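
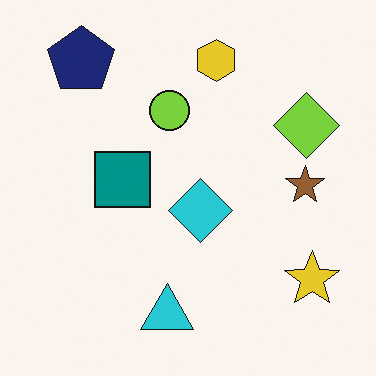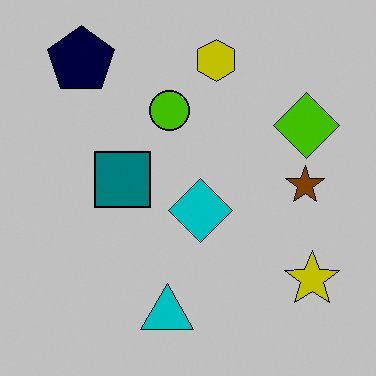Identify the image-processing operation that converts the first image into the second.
This is the original image heavily posterized to just a handful of flat colors.

Each flat color has snapped to a coarser quantized level — most visibly, the near-white background has dropped to a flat grey.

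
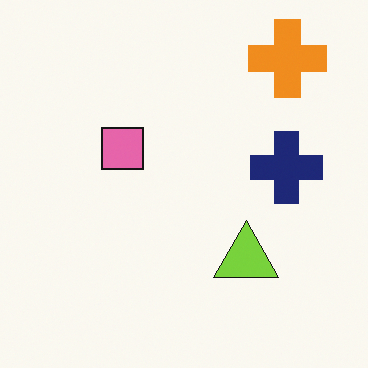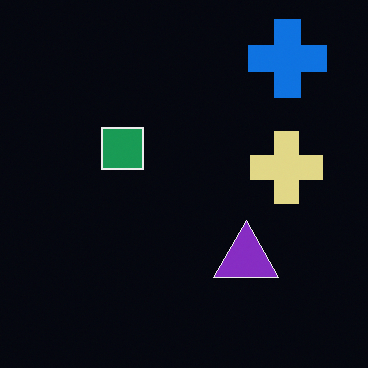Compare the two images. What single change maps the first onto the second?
Color-inverted (negative).

The light background has become dark and every shape's color is its complement — a photographic negative.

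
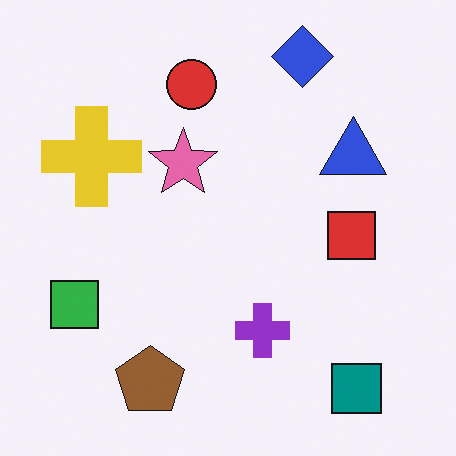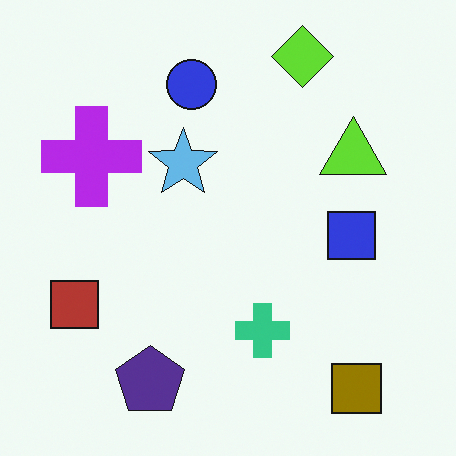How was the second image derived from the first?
The image was hue-shifted through roughly half the color wheel.

Every shape's color has rotated by the same amount around the hue wheel — a uniform hue shift.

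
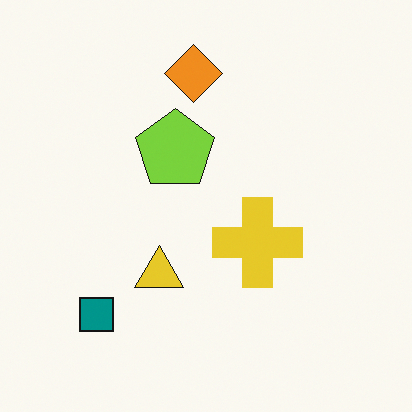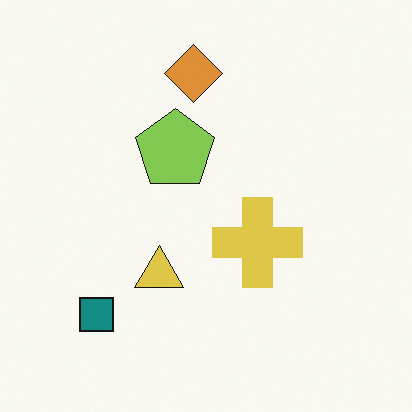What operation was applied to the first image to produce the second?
The second image is the first slightly desaturated.

All colors are more muted and greyish — a global saturation change.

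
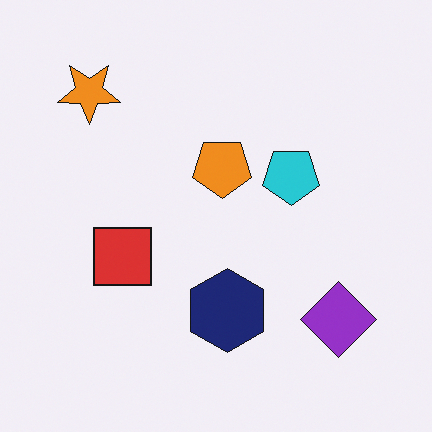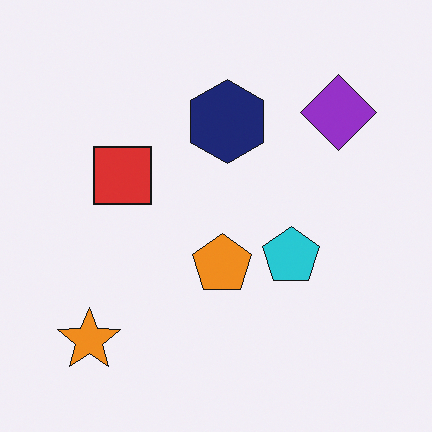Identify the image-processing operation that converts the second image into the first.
The image was flipped vertically (top ↔ bottom).

The orange star is in the bottom-left of the second image and the top-left of the first — shapes on opposite sides of the horizontal midline have swapped in a mirror flip.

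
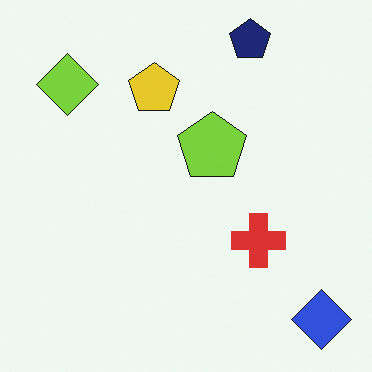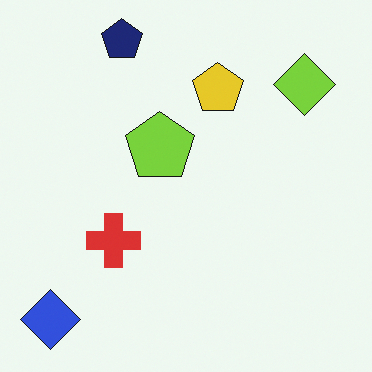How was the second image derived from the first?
The image was flipped horizontally (left ↔ right).

The blue diamond is in the bottom-right of the first image and the bottom-left of the second — shapes on opposite sides of the vertical midline have swapped in a mirror flip.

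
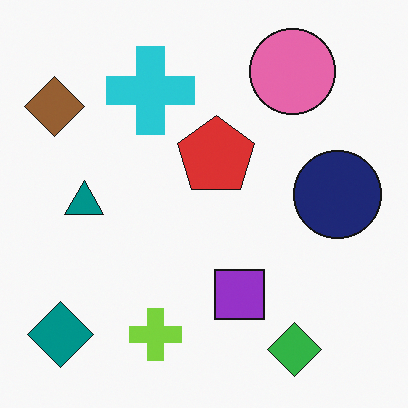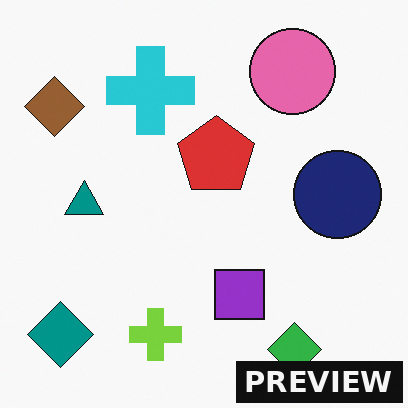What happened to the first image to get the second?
The transformation is: watermarked with the text "PREVIEW" in the lower-right corner.

A dark label reading "PREVIEW" appears in the lower-right corner.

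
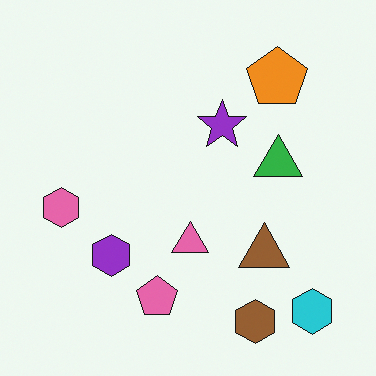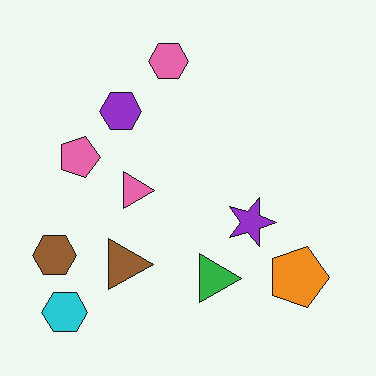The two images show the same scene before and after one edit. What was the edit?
The image was rotated 90° clockwise.

The cyan hexagon sits in the bottom-right of the first image and the bottom-left of the second — consistent with a whole-image 90° clockwise rotation.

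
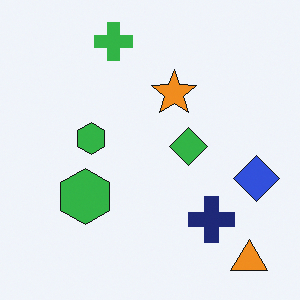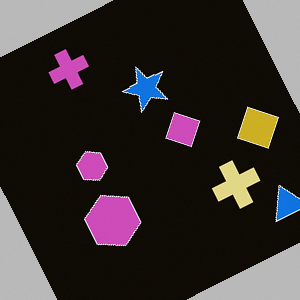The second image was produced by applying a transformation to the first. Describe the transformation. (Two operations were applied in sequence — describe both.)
The image was rotated counter-clockwise by a clearly visible amount, then color-inverted (negative).

Every shape is tilted by the same angle and the image corners show triangular fill wedges — a whole-image rotation by a non-right angle. The light background has become dark and every shape's color is its complement — a photographic negative.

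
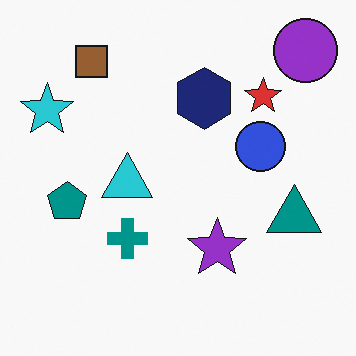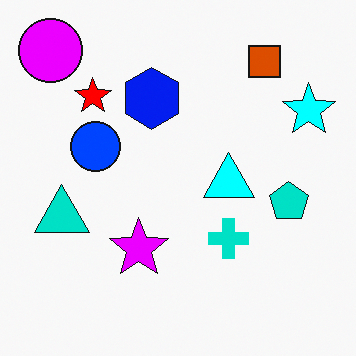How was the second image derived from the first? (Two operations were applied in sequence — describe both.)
Flipped horizontally (left ↔ right), then made much more vivid (saturation change).

The cyan star is in the top-left of the first image and the top-right of the second — shapes on opposite sides of the vertical midline have swapped in a mirror flip. All colors are more vivid — a global saturation change.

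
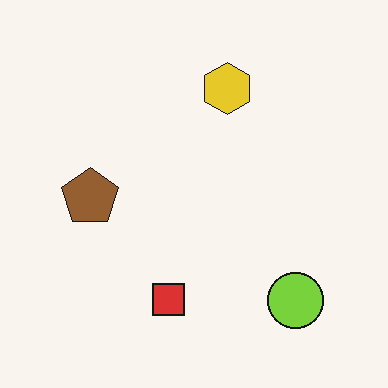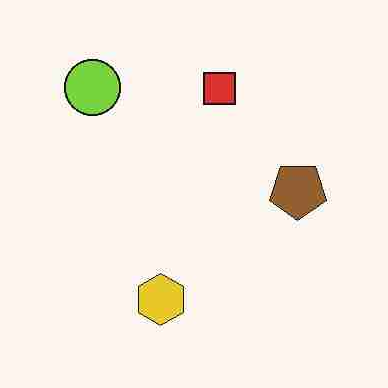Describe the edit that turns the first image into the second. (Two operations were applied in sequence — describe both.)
The second image is the first heavily JPEG-compressed with obvious blocking artifacts, then rotated 180°.

Blocky 8×8 compression artifacts appear around shape edges and the flat background shows ringing — characteristic JPEG degradation. The lime circle sits in the bottom-right of the first image and the top-left of the second — consistent with a whole-image 180° rotation.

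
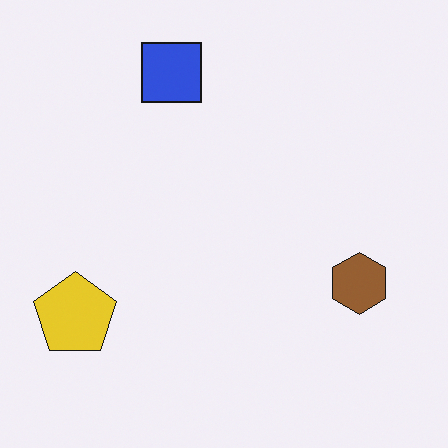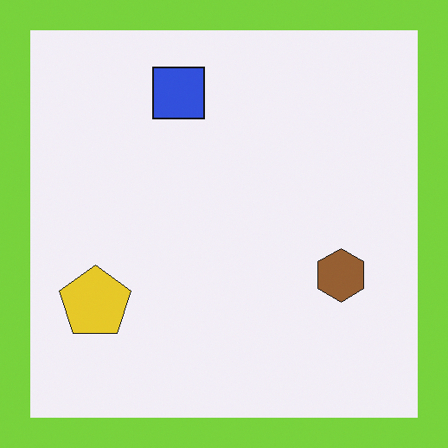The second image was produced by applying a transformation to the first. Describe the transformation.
The image was framed with a lime border.

A solid lime frame runs around the edge of the second image, with the content slightly shrunk inside it.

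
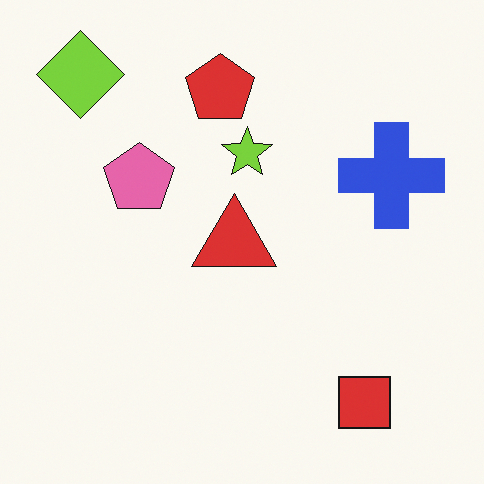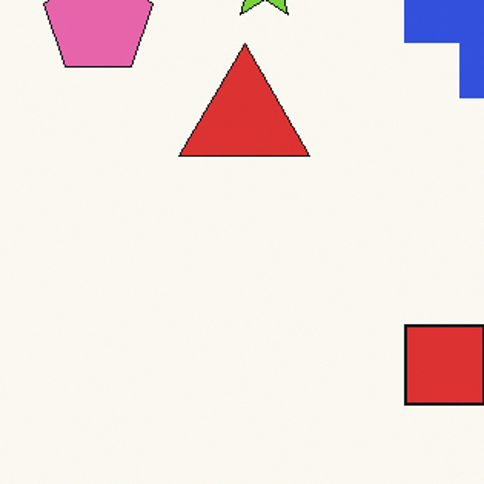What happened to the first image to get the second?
This is the original image cropped to a modestly smaller region and rescaled.

The visible shapes are larger and the field of view is narrower; shapes near the original edges may be partly or wholly outside the frame — a crop-and-rescale.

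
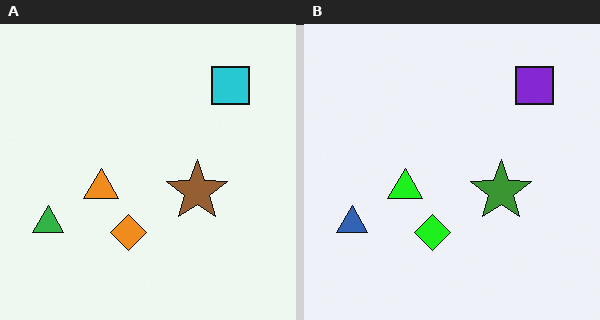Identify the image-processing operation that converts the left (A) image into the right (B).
The right (B) image is the left (A) hue-shifted through roughly a third of the color wheel.

Every shape's color has rotated by the same amount around the hue wheel — a uniform hue shift.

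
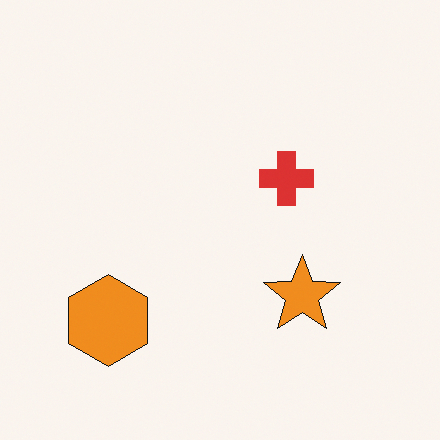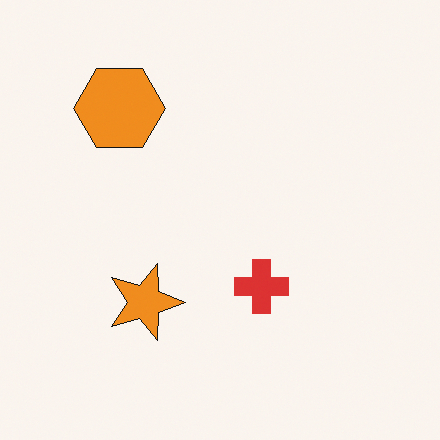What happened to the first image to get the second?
Rotated 90° clockwise.

The orange hexagon sits in the bottom-left of the first image and the top-left of the second — consistent with a whole-image 90° clockwise rotation.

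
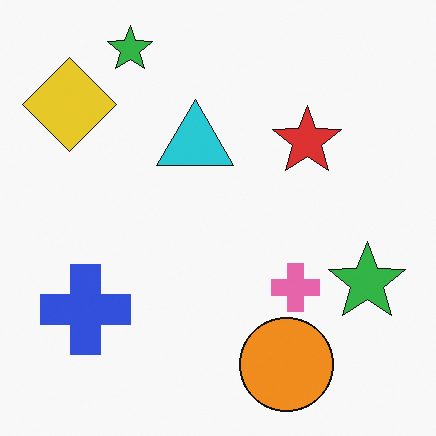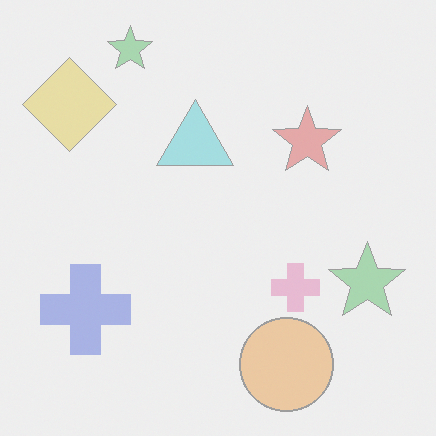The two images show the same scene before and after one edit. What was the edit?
It was given much lower contrast.

Tones are pushed toward mid-grey across the whole image — a global contrast change.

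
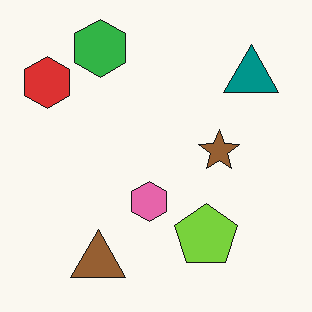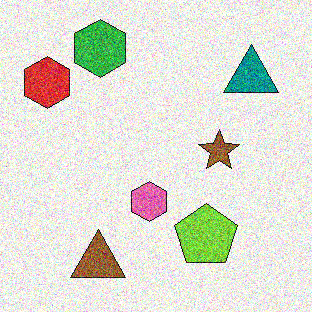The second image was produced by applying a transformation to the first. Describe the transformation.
It was degraded with a thick layer of grain.

Random speckle covers the whole image, including the flat background.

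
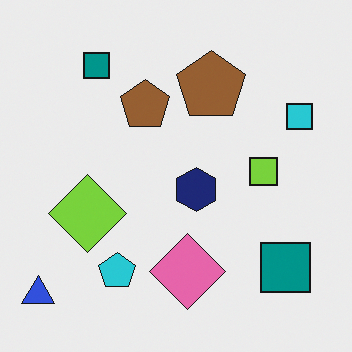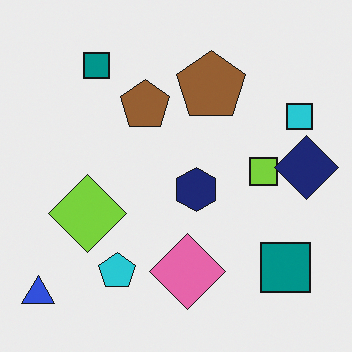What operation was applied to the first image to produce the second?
The image was overlaid with an additional navy diamond.

A navy diamond appears in the second image that is absent from the first.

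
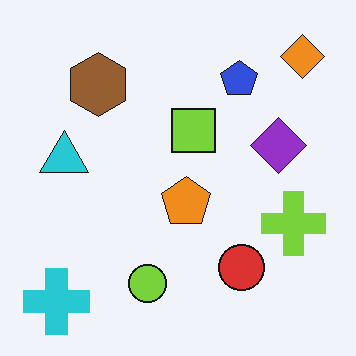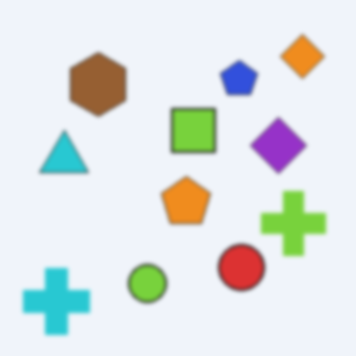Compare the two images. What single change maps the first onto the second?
It was given a subtle gaussian blur.

Shape edges and outlines are uniformly softened across the whole image.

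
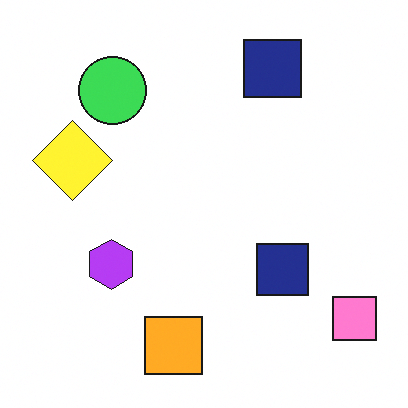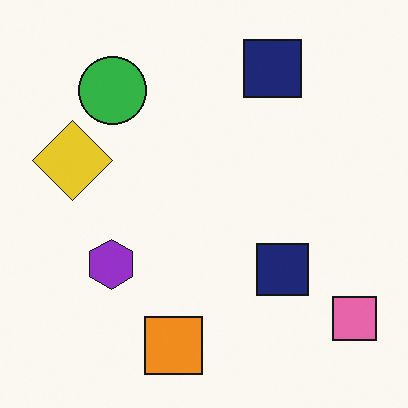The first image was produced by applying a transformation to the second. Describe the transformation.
It was brightened a little.

Every pixel — background and shapes alike — is uniformly brightened.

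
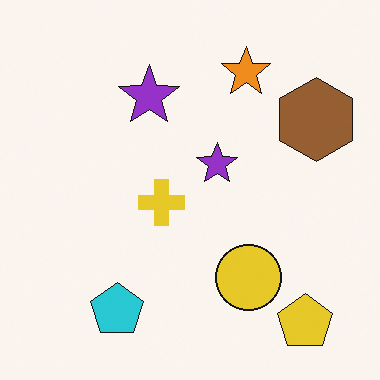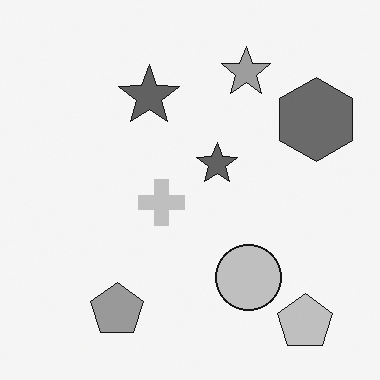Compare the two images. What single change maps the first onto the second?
This is the original image converted to grayscale.

All color is removed — every shape is now a shade of grey.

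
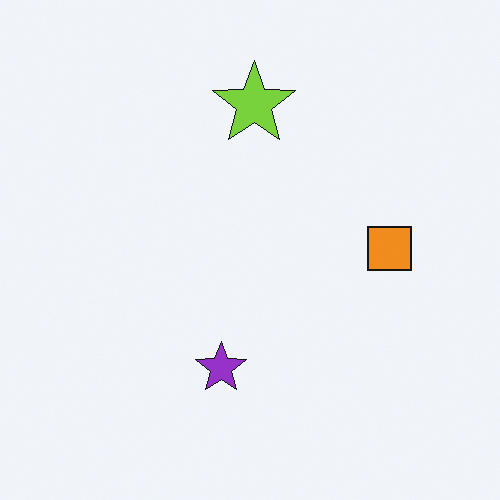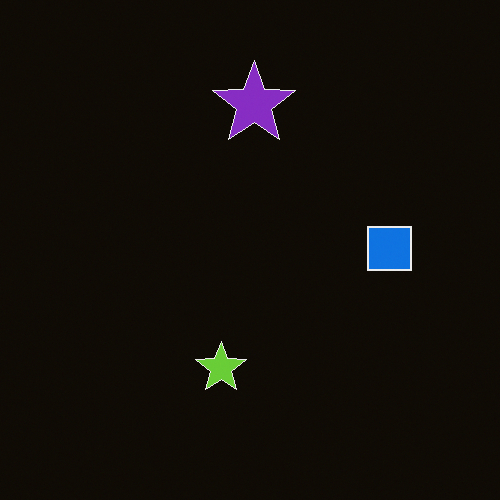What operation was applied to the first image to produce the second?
The second image is the first color-inverted (negative).

The light background has become dark and every shape's color is its complement — a photographic negative.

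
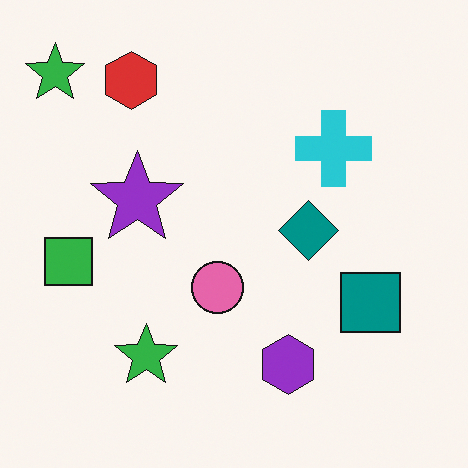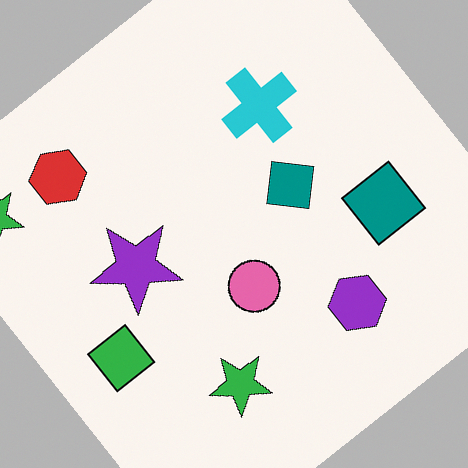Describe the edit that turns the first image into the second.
Rotated counter-clockwise by a large amount — several tens of degrees.

Every shape is tilted by the same angle and the image corners show triangular fill wedges — a whole-image rotation by a non-right angle.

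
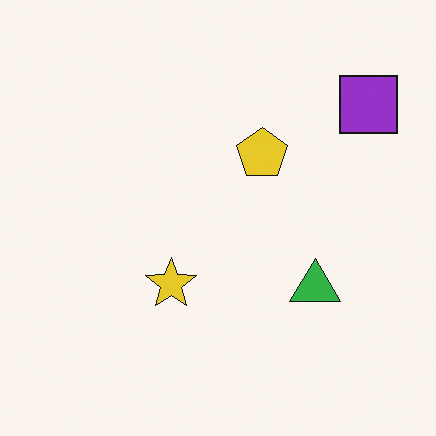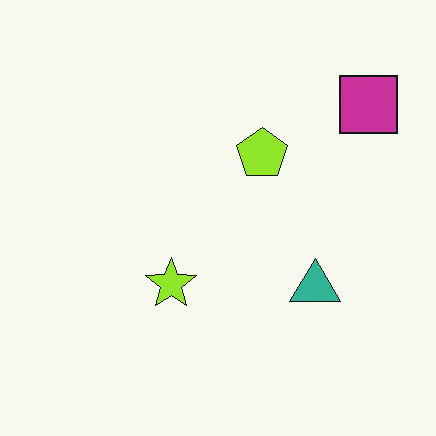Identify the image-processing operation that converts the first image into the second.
The image was hue-shifted slightly.

Every shape's color has rotated by the same amount around the hue wheel — a uniform hue shift.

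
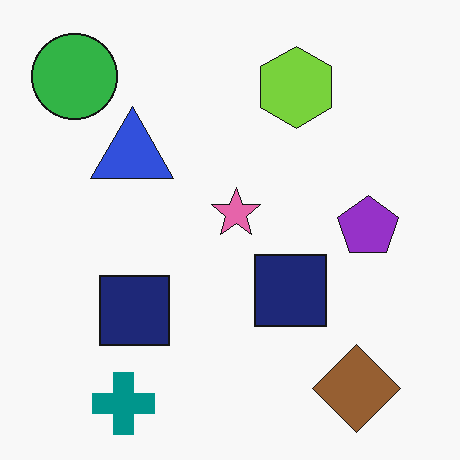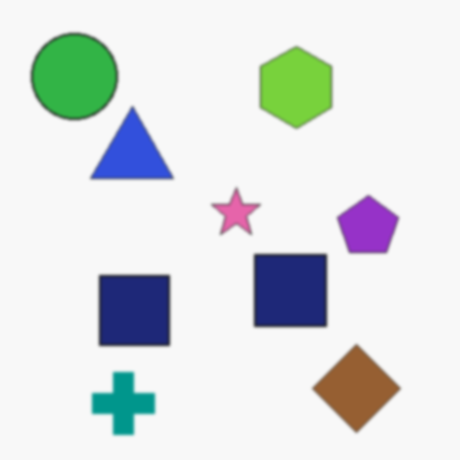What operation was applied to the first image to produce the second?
This is the original image given a subtle gaussian blur.

Shape edges and outlines are uniformly softened across the whole image.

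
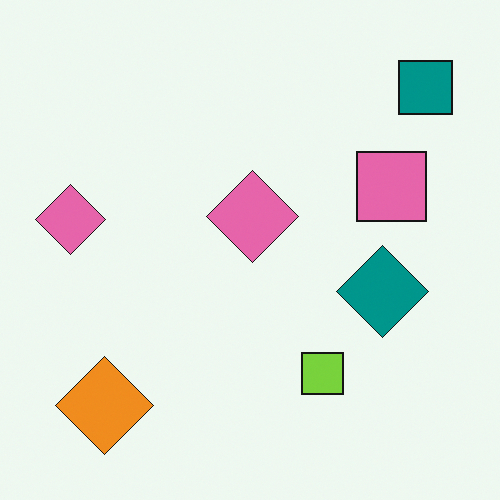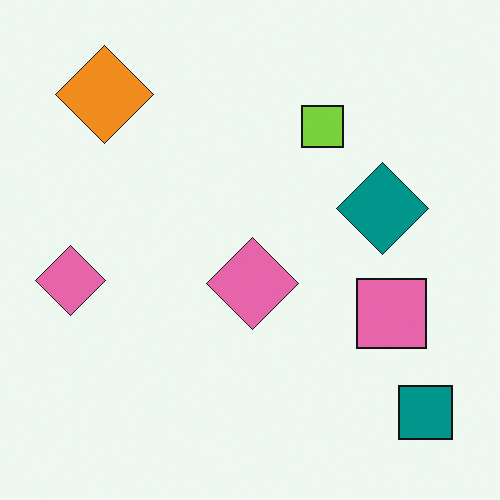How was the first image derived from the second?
It was flipped vertically (top ↔ bottom).

The teal square is in the bottom-right of the second image and the top-right of the first — shapes on opposite sides of the horizontal midline have swapped in a mirror flip.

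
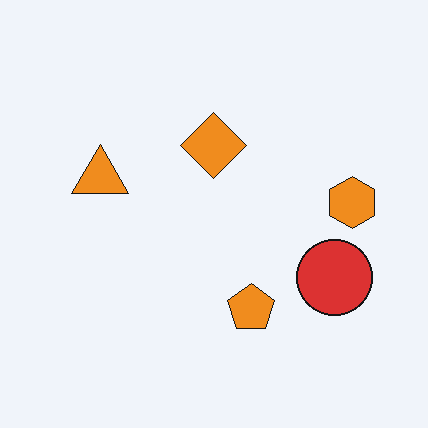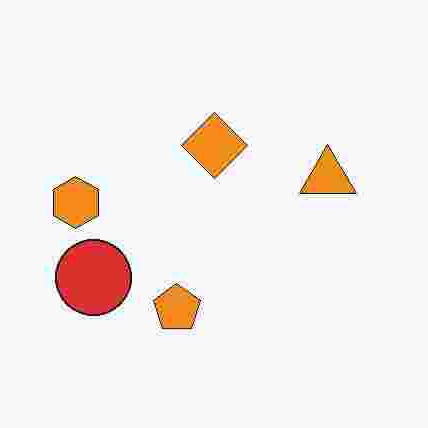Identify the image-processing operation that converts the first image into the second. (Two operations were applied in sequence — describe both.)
It was heavily JPEG-compressed with obvious blocking artifacts, then flipped horizontally (left ↔ right).

Blocky 8×8 compression artifacts appear around shape edges and the flat background shows ringing — characteristic JPEG degradation. The orange hexagon is in the right of the first image and the left of the second — shapes on opposite sides of the vertical midline have swapped in a mirror flip.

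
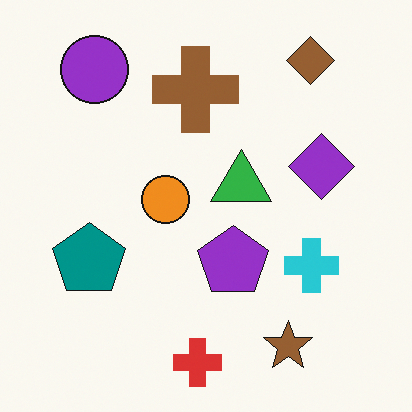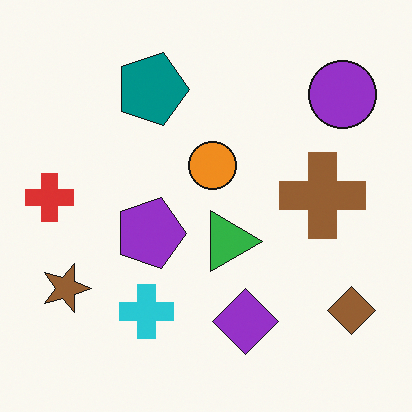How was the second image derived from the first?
The transformation is: rotated 90° clockwise.

The brown diamond sits in the top-right of the first image and the bottom-right of the second — consistent with a whole-image 90° clockwise rotation.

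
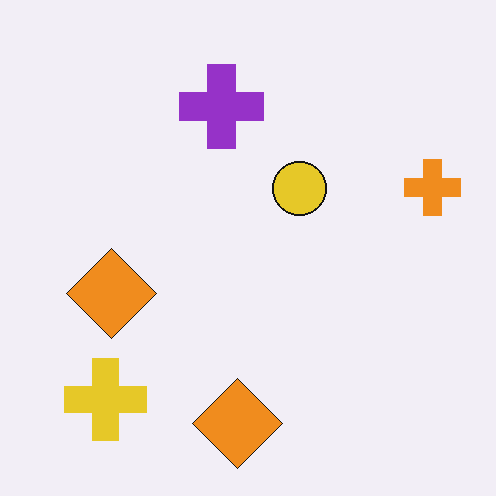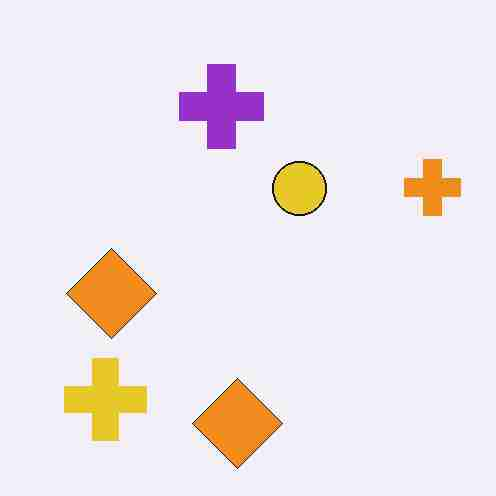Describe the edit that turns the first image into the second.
The transformation is: heavily JPEG-compressed with obvious blocking artifacts.

Blocky 8×8 compression artifacts appear around shape edges and the flat background shows ringing — characteristic JPEG degradation.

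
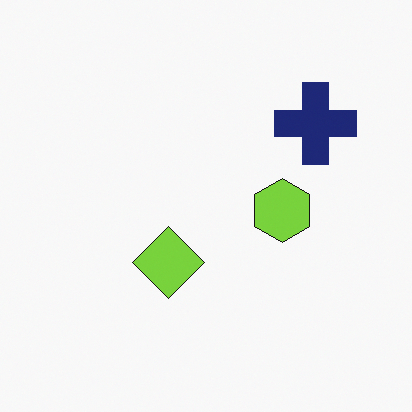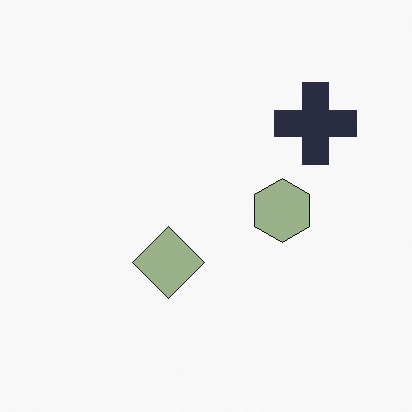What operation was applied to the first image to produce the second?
Made much more muted (saturation change).

All colors are more muted and greyish — a global saturation change.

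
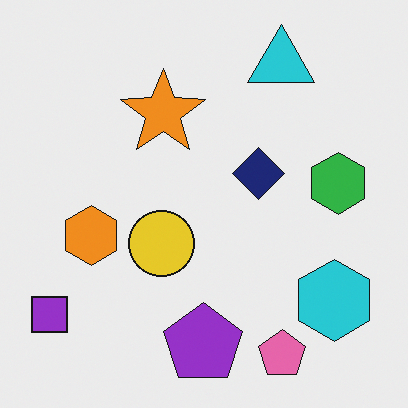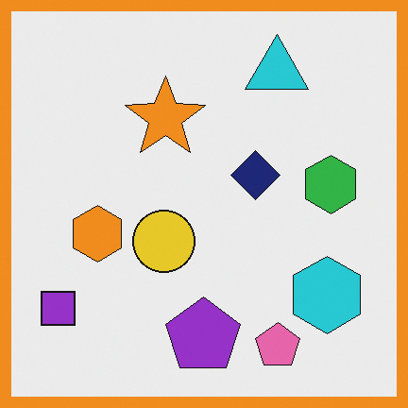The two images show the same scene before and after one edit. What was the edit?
The second image is the first framed with a orange border.

A solid orange frame runs around the edge of the second image, with the content slightly shrunk inside it.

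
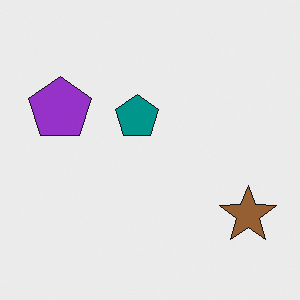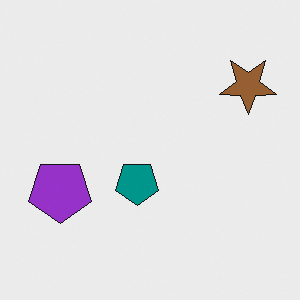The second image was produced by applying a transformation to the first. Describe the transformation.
The transformation is: flipped vertically (top ↔ bottom).

The brown star is in the bottom-right of the first image and the top-right of the second — shapes on opposite sides of the horizontal midline have swapped in a mirror flip.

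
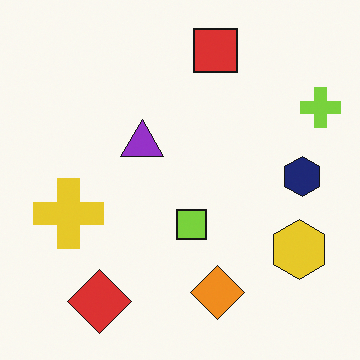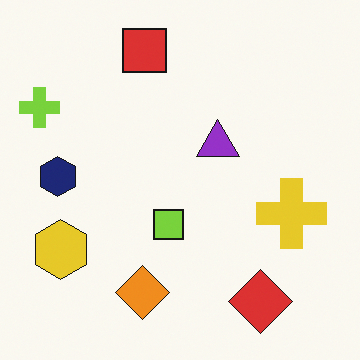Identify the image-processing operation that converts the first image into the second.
It was flipped horizontally (left ↔ right).

The lime cross is in the top-right of the first image and the top-left of the second — shapes on opposite sides of the vertical midline have swapped in a mirror flip.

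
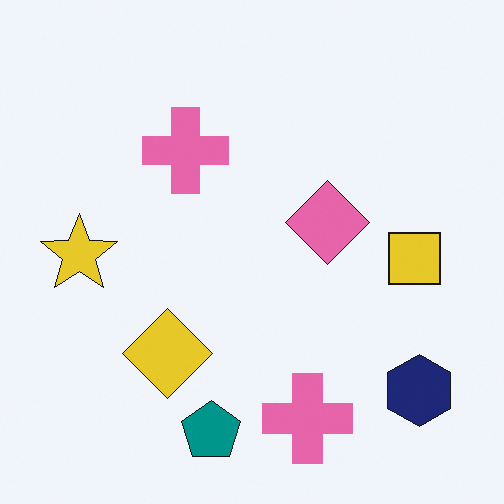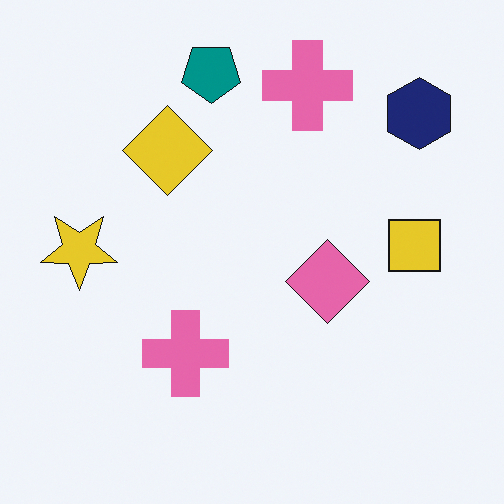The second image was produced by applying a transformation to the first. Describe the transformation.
The image was flipped vertically (top ↔ bottom).

The teal pentagon is in the bottom of the first image and the top of the second — shapes on opposite sides of the horizontal midline have swapped in a mirror flip.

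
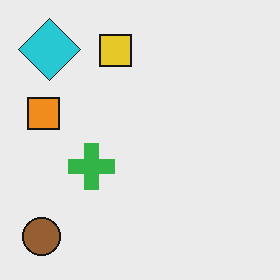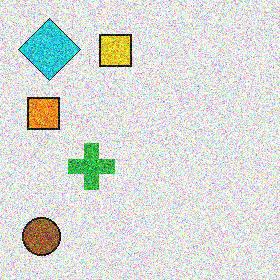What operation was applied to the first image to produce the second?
The transformation is: degraded with a thick layer of grain.

Random speckle covers the whole image, including the flat background.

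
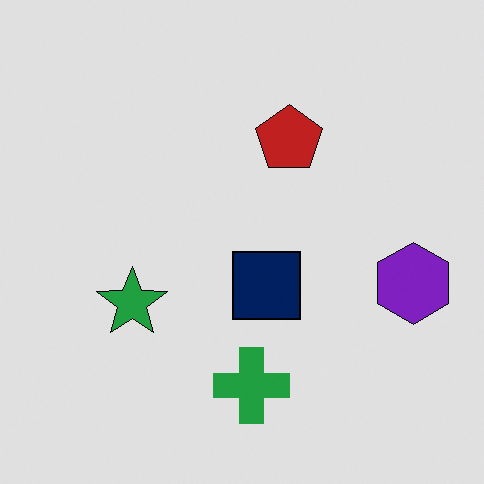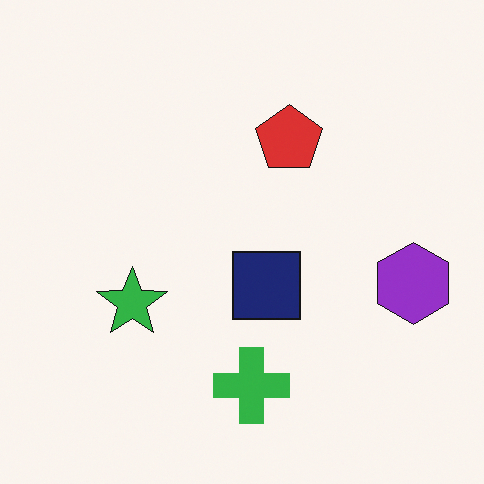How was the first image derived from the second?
The image was moderately posterized.

Each flat color has snapped to a coarser quantized level — most visibly, the near-white background has dropped to a flat grey.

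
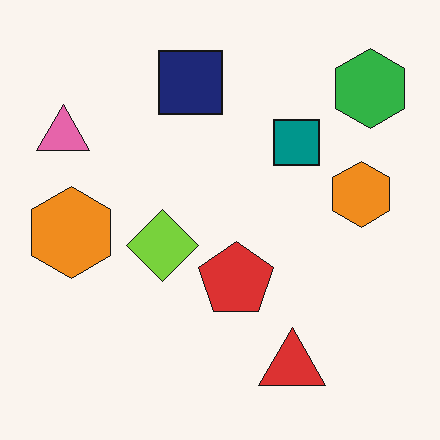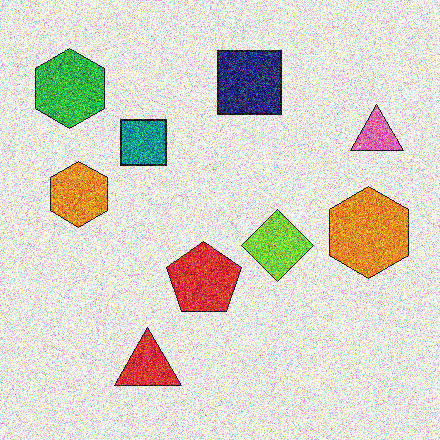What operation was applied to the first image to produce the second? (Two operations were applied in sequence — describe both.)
The image was degraded with a thick layer of grain, then flipped horizontally (left ↔ right).

Random speckle covers the whole image, including the flat background. The pink triangle is in the top-left of the first image and the top-right of the second — shapes on opposite sides of the vertical midline have swapped in a mirror flip.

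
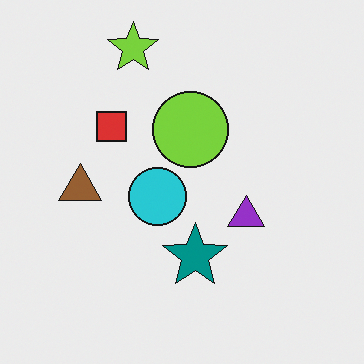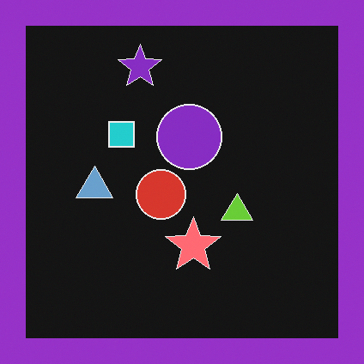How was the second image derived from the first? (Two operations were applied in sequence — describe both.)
This is the original image color-inverted (negative), then framed with a purple border.

The light background has become dark and every shape's color is its complement — a photographic negative. A solid purple frame runs around the edge of the second image, with the content slightly shrunk inside it.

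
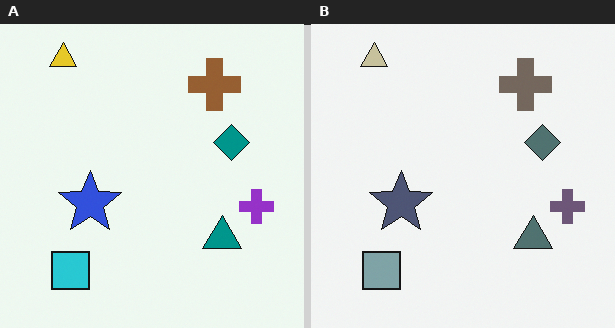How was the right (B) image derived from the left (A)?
Made much more muted (saturation change).

All colors are more muted and greyish — a global saturation change.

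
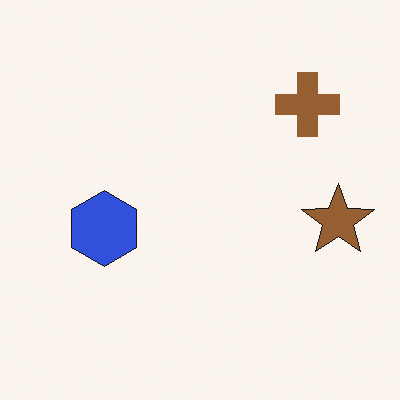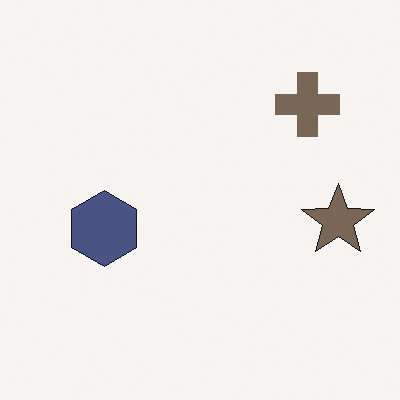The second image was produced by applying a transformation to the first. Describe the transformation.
It was made much more muted (saturation change).

All colors are more muted and greyish — a global saturation change.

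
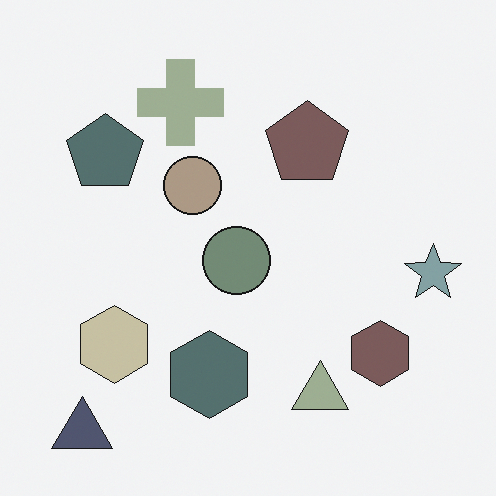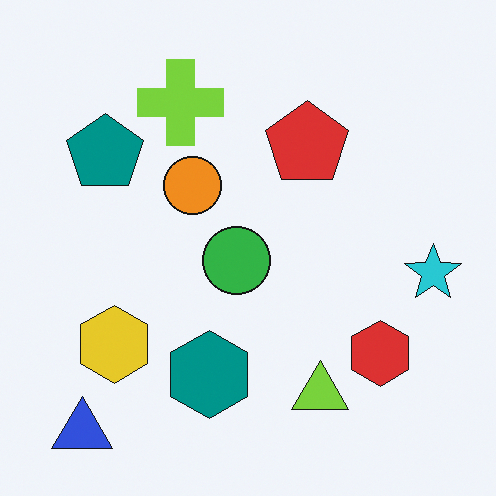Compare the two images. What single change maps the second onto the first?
The first image is the second made much more muted (saturation change).

All colors are more muted and greyish — a global saturation change.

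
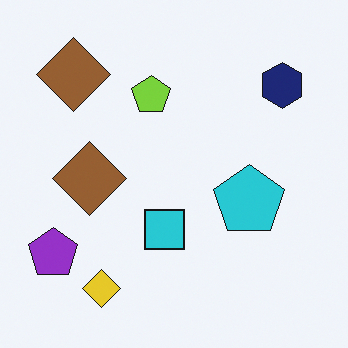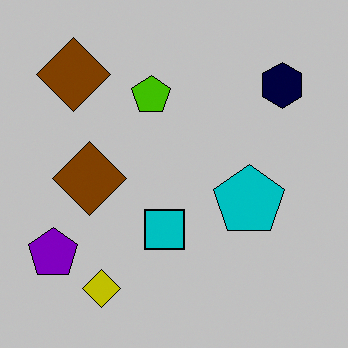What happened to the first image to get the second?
This is the original image aggressively posterized.

Each flat color has snapped to a coarser quantized level — most visibly, the near-white background has dropped to a flat grey.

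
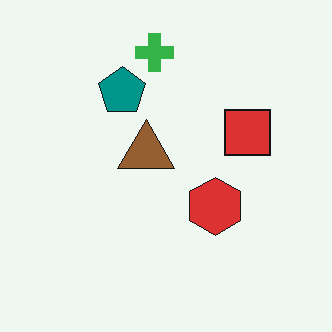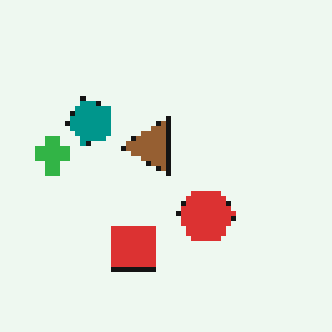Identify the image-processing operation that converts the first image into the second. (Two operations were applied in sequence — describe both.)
This is the original image mildly pixelated, then transposed (reflected across the top-left ↔ bottom-right diagonal).

Shapes are reduced to large square blocks; fine edges and outlines are lost — a downscale-then-upscale (mosaic) effect. Shapes have swapped their row and column positions — what was in the top-right is now in the bottom-left — a diagonal reflection.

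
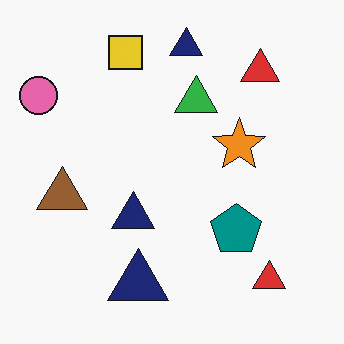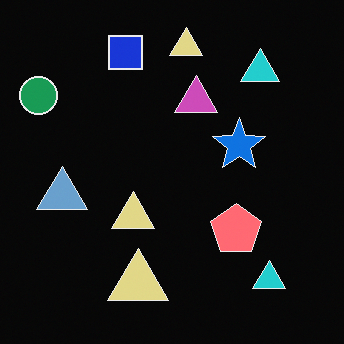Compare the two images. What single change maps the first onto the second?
The second image is the first color-inverted (negative).

The light background has become dark and every shape's color is its complement — a photographic negative.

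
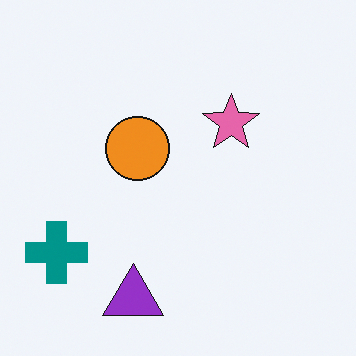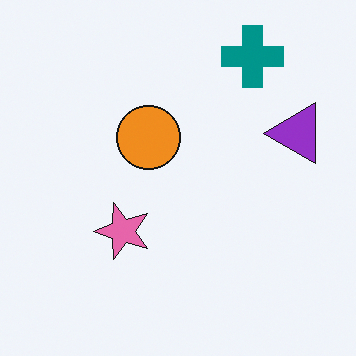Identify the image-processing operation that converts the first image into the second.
The second image is the first transposed (reflected across the top-left ↔ bottom-right diagonal).

Shapes have swapped their row and column positions — what was in the top-right is now in the bottom-left — a diagonal reflection.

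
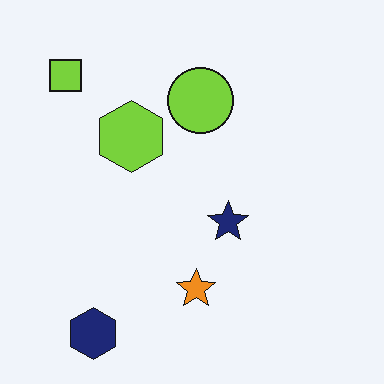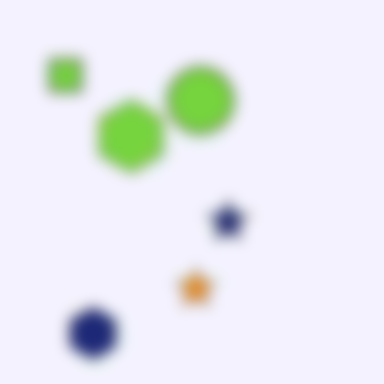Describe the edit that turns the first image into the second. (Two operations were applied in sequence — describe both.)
The image was degraded with heavy JPEG compression, then heavily blurred.

Blocky 8×8 compression artifacts appear around shape edges and the flat background shows ringing — characteristic JPEG degradation. Shape edges and outlines are uniformly softened across the whole image.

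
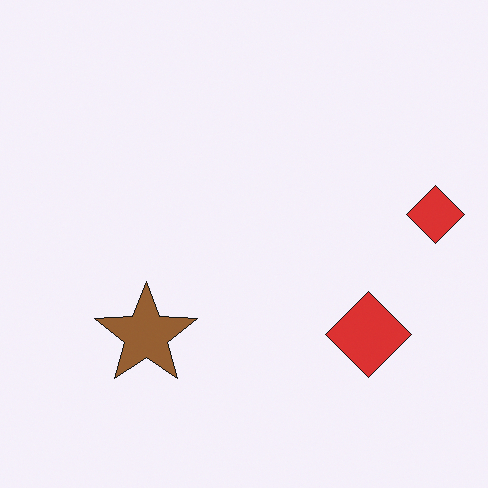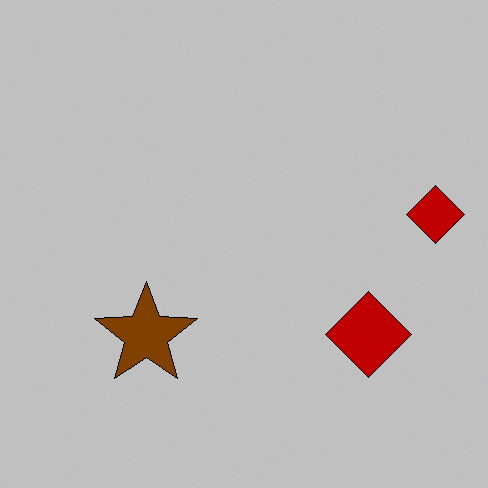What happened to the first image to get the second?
This is the original image aggressively posterized.

Each flat color has snapped to a coarser quantized level — most visibly, the near-white background has dropped to a flat grey.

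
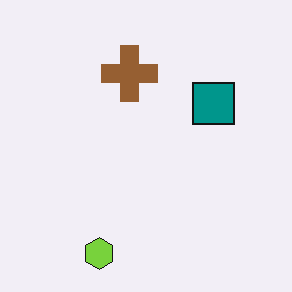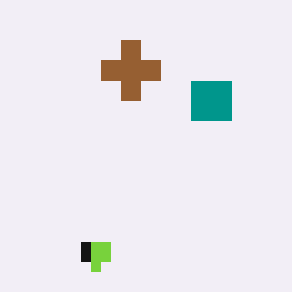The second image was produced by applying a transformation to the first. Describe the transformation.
The transformation is: coarsely pixelated.

Shapes are reduced to large square blocks; fine edges and outlines are lost — a downscale-then-upscale (mosaic) effect.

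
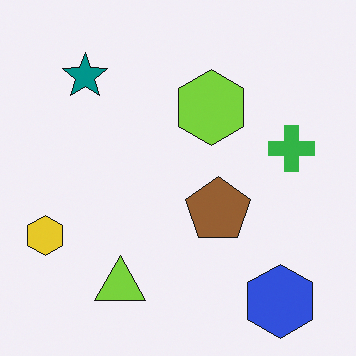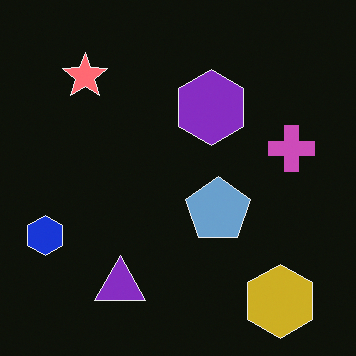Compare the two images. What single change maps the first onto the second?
It was color-inverted (negative).

The light background has become dark and every shape's color is its complement — a photographic negative.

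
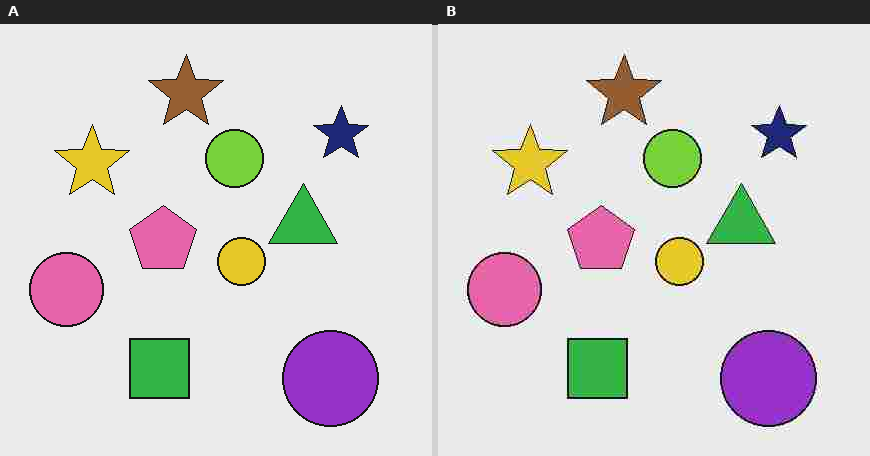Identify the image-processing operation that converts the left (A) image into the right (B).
Degraded with heavy JPEG compression.

Blocky 8×8 compression artifacts appear around shape edges and the flat background shows ringing — characteristic JPEG degradation.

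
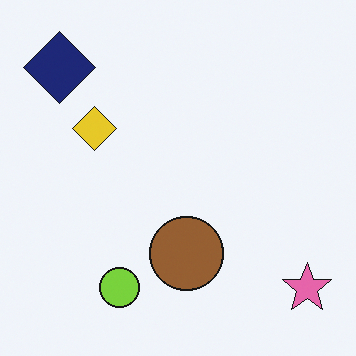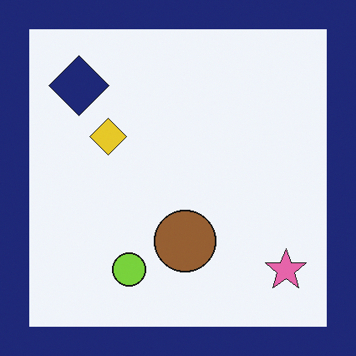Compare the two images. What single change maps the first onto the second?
It was framed with a navy border.

A solid navy frame runs around the edge of the second image, with the content slightly shrunk inside it.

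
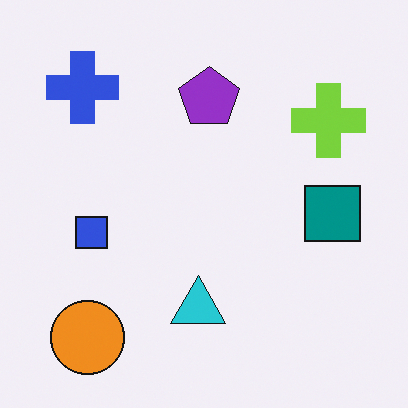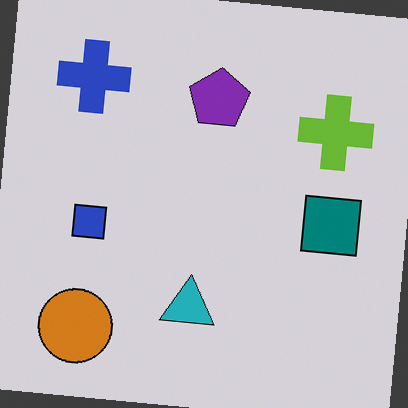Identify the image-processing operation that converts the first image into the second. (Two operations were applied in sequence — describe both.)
Rotated clockwise by a small amount, then slightly darkened.

Every shape is tilted by the same angle and the image corners show triangular fill wedges — a whole-image rotation by a non-right angle. Every pixel — background and shapes alike — is uniformly darkened.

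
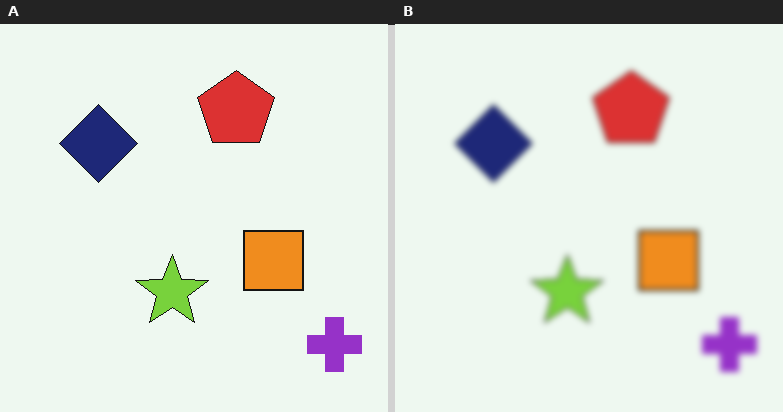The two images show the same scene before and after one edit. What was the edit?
The image was noticeably gaussian-blurred.

Shape edges and outlines are uniformly softened across the whole image.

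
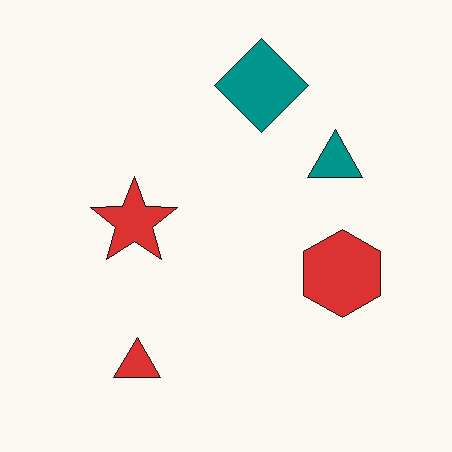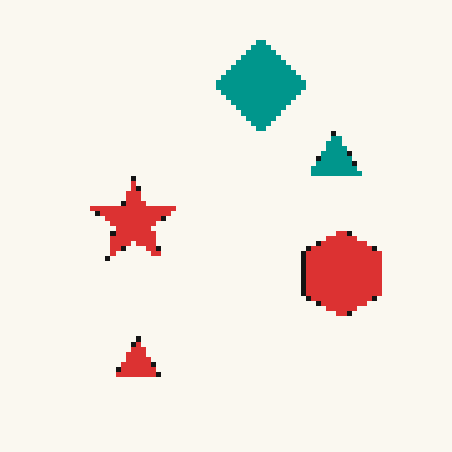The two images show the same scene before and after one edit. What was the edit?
This is the original image lightly pixelated (a mild mosaic effect).

Shapes are reduced to large square blocks; fine edges and outlines are lost — a downscale-then-upscale (mosaic) effect.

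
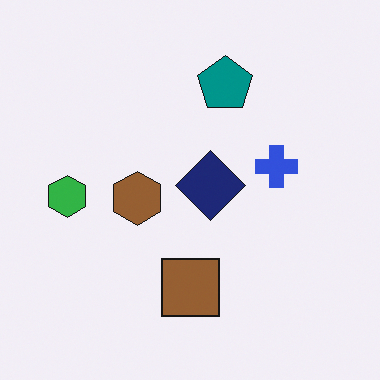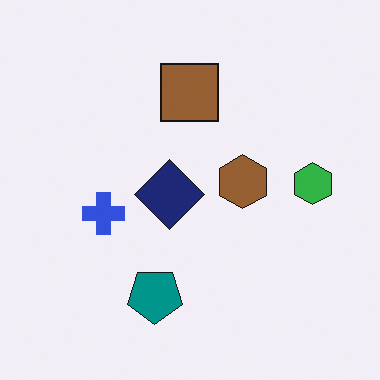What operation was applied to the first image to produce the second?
This is the original image rotated 180°.

The green hexagon sits in the left of the first image and the right of the second — consistent with a whole-image 180° rotation.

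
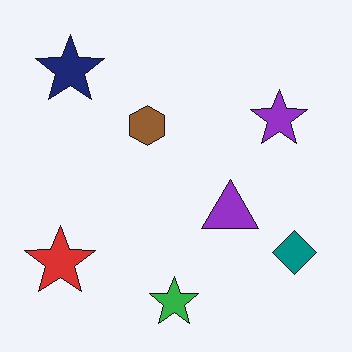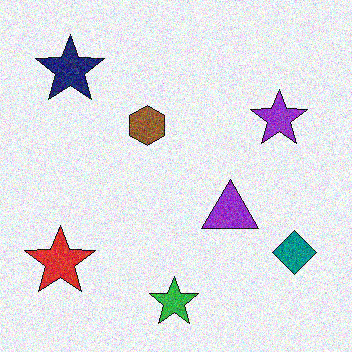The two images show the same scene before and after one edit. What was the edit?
The transformation is: degraded with moderate additive noise.

Random speckle covers the whole image, including the flat background.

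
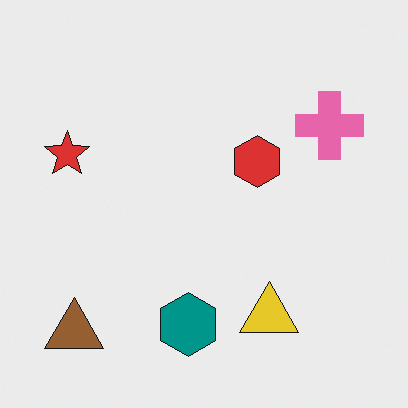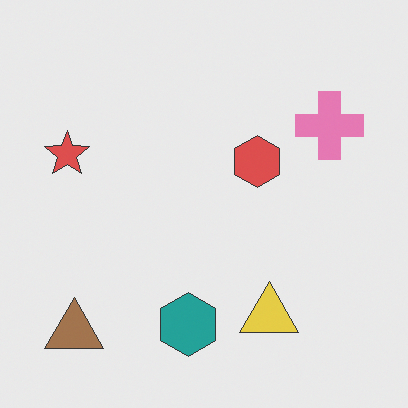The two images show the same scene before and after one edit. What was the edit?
The image was given slightly reduced contrast.

Tones are pushed toward mid-grey across the whole image — a global contrast change.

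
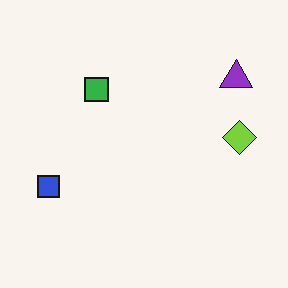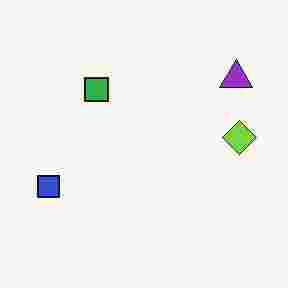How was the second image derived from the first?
The transformation is: degraded with heavy JPEG compression.

Blocky 8×8 compression artifacts appear around shape edges and the flat background shows ringing — characteristic JPEG degradation.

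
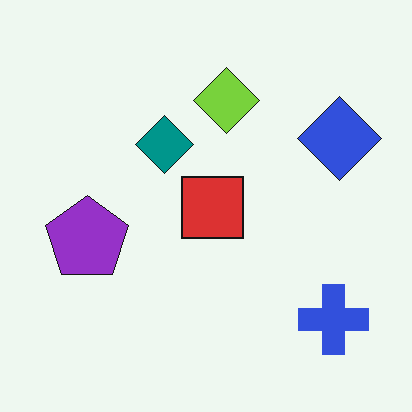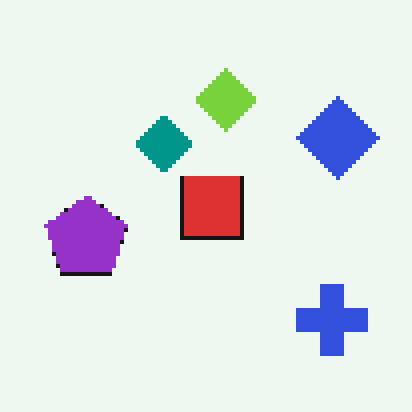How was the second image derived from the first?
The second image is the first lightly pixelated (a mild mosaic effect).

Shapes are reduced to large square blocks; fine edges and outlines are lost — a downscale-then-upscale (mosaic) effect.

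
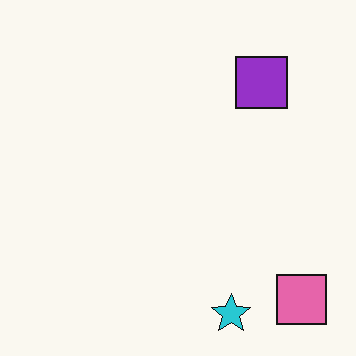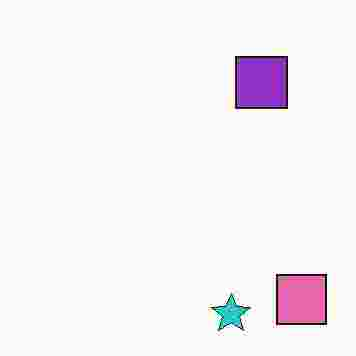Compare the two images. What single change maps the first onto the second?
This is the original image heavily JPEG-compressed with obvious blocking artifacts.

Blocky 8×8 compression artifacts appear around shape edges and the flat background shows ringing — characteristic JPEG degradation.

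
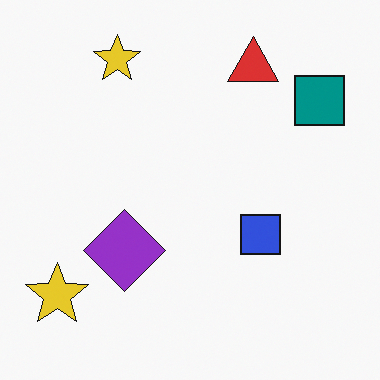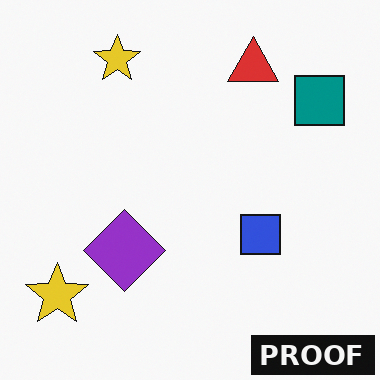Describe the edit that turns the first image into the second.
The transformation is: watermarked with the text "PROOF" in the lower-right corner.

A dark label reading "PROOF" appears in the lower-right corner.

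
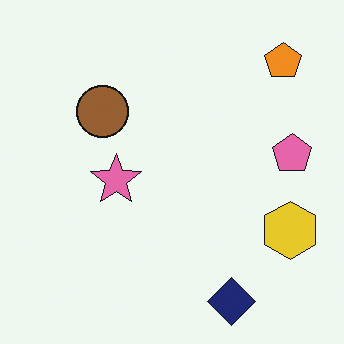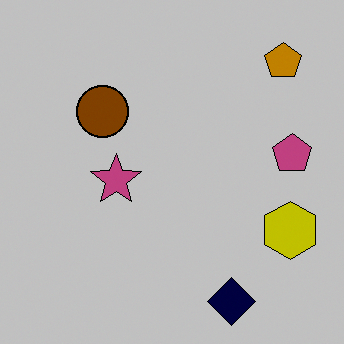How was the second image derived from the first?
Aggressively posterized.

Each flat color has snapped to a coarser quantized level — most visibly, the near-white background has dropped to a flat grey.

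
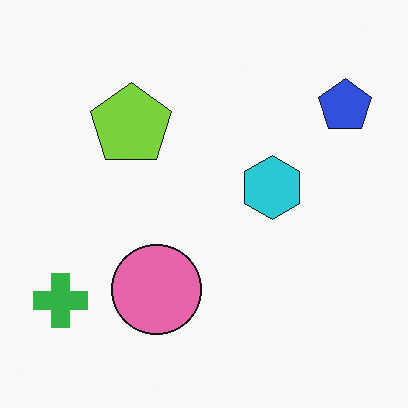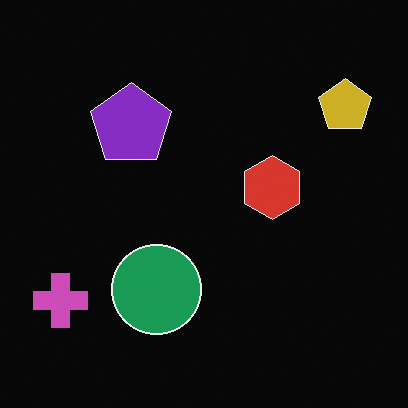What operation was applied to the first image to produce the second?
This is the original image color-inverted (negative).

The light background has become dark and every shape's color is its complement — a photographic negative.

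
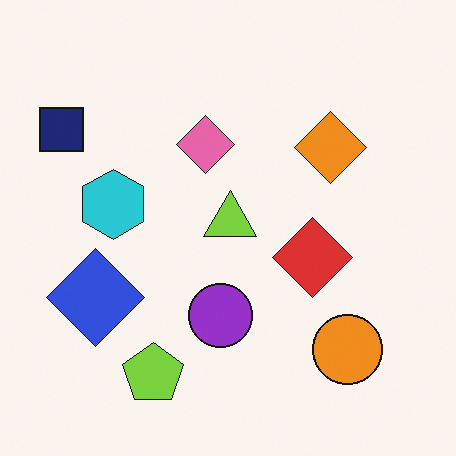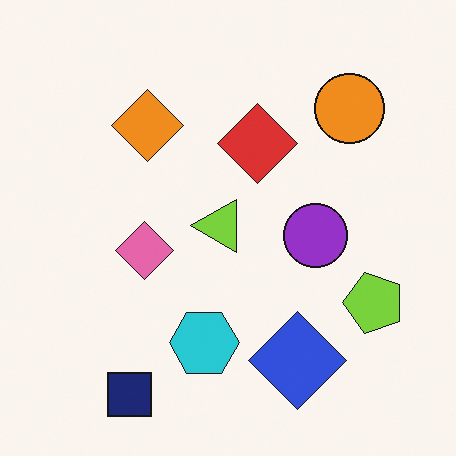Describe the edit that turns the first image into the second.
The image was rotated 90° counter-clockwise.

The navy square sits in the top-left of the first image and the bottom-left of the second — consistent with a whole-image 90° counter-clockwise rotation.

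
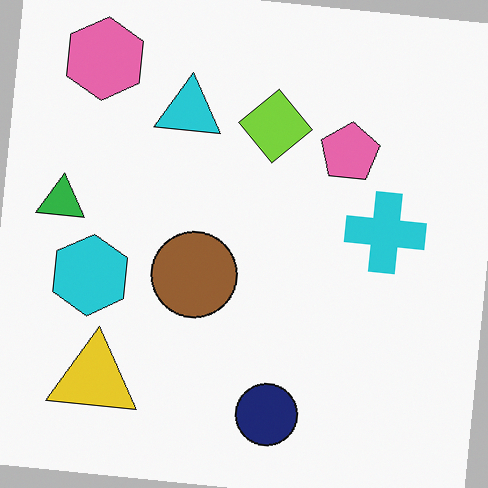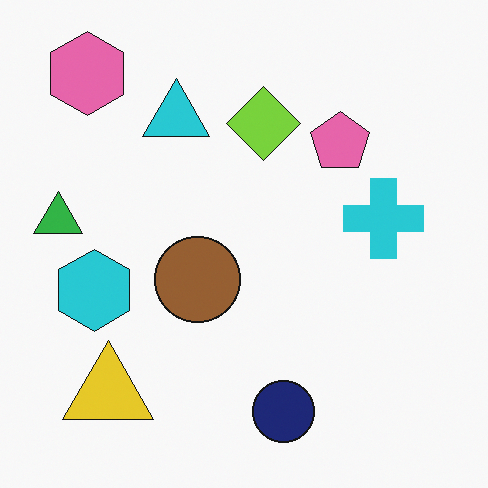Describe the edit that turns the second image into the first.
Rotated clockwise by a small amount.

Every shape is tilted by the same angle and the image corners show triangular fill wedges — a whole-image rotation by a non-right angle.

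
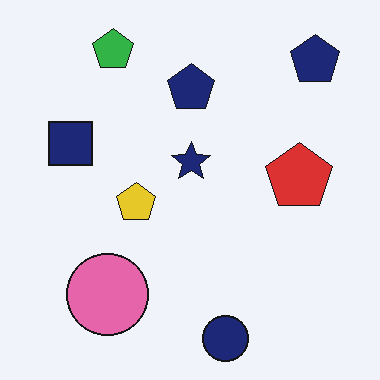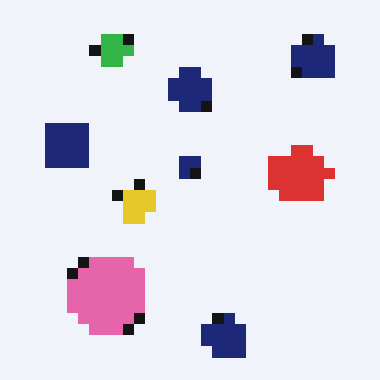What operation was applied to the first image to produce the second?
This is the original image heavily pixelated into large blocks.

Shapes are reduced to large square blocks; fine edges and outlines are lost — a downscale-then-upscale (mosaic) effect.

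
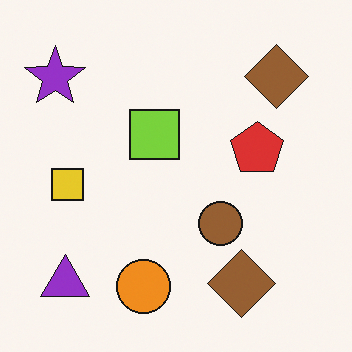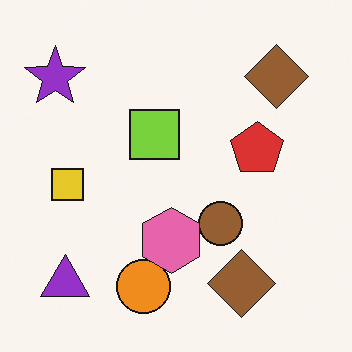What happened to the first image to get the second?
Overlaid with an additional pink hexagon.

A pink hexagon appears in the second image that is absent from the first.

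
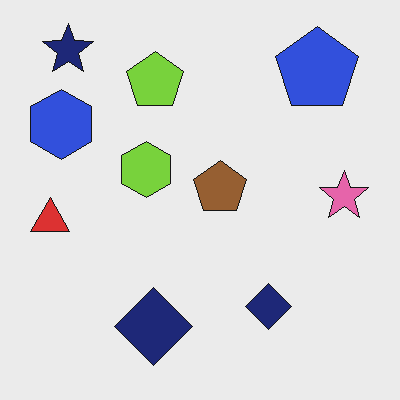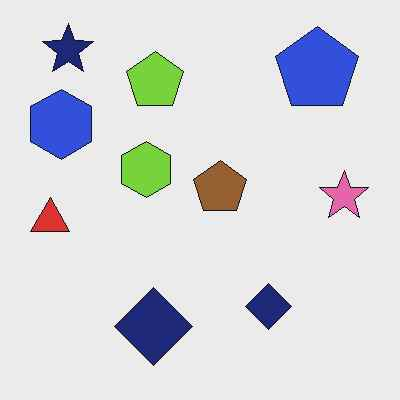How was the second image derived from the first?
The transformation is: JPEG-compressed with visible artifacts.

Blocky 8×8 compression artifacts appear around shape edges and the flat background shows ringing — characteristic JPEG degradation.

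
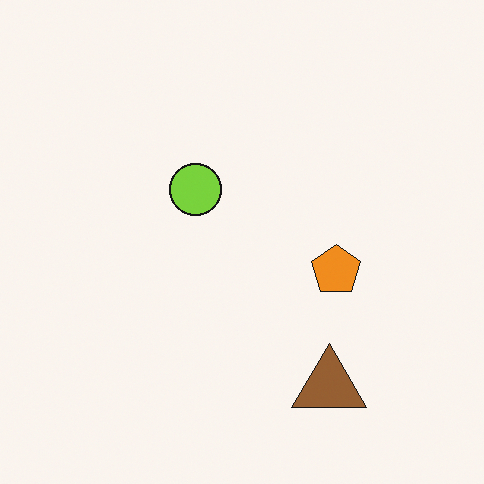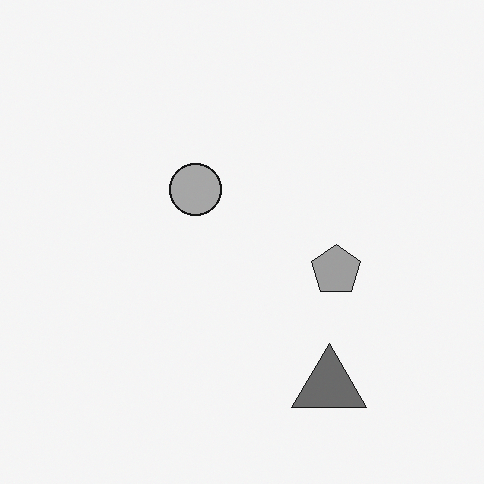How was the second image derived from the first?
The image was converted to grayscale.

All color is removed — every shape is now a shade of grey.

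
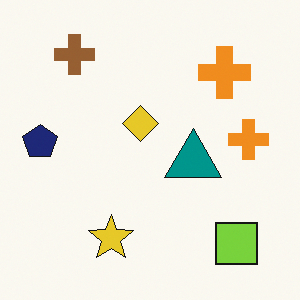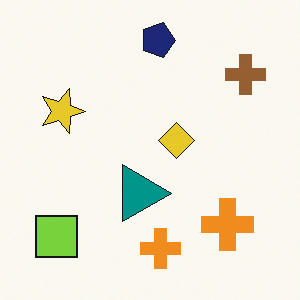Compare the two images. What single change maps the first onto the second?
It was rotated 90° clockwise.

The lime square sits in the bottom-right of the first image and the bottom-left of the second — consistent with a whole-image 90° clockwise rotation.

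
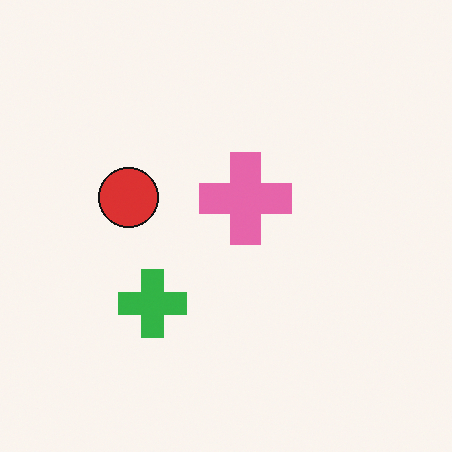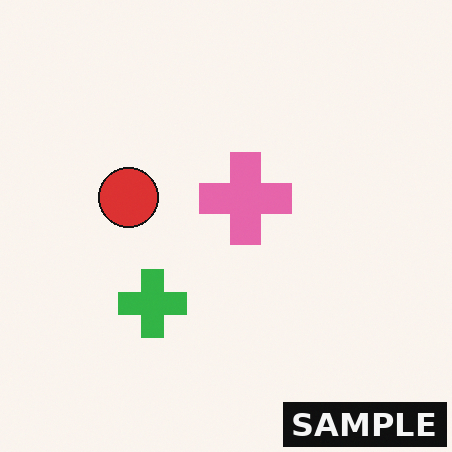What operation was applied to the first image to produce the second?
Watermarked with the text "SAMPLE" in the lower-right corner.

A dark label reading "SAMPLE" appears in the lower-right corner.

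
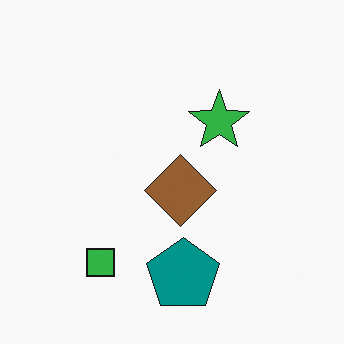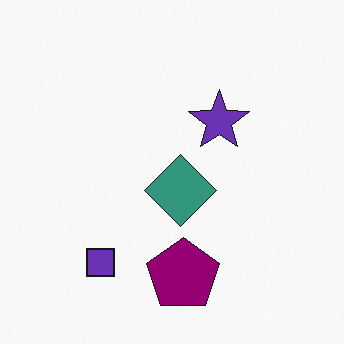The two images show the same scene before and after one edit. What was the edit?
Hue-shifted through roughly a third of the color wheel.

Every shape's color has rotated by the same amount around the hue wheel — a uniform hue shift.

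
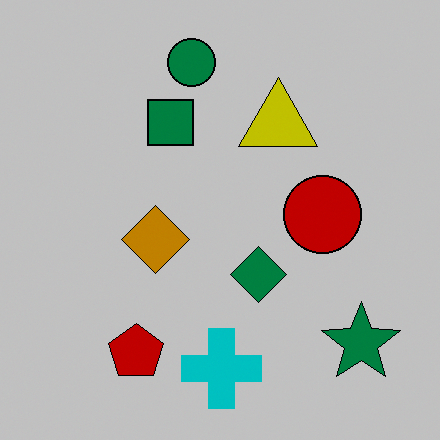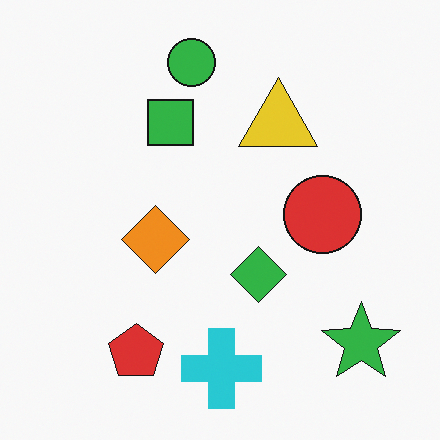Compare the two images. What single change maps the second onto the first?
It was heavily posterized to just a handful of flat colors.

Each flat color has snapped to a coarser quantized level — most visibly, the near-white background has dropped to a flat grey.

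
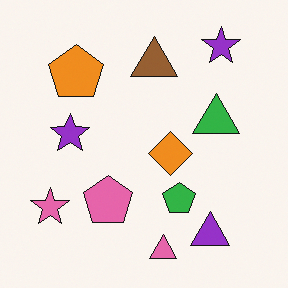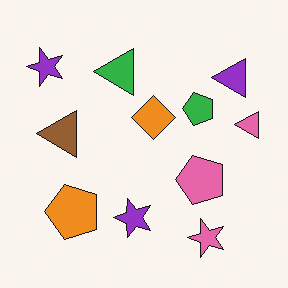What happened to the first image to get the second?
The image was rotated 90° counter-clockwise.

The pink star sits in the bottom-left of the first image and the bottom-right of the second — consistent with a whole-image 90° counter-clockwise rotation.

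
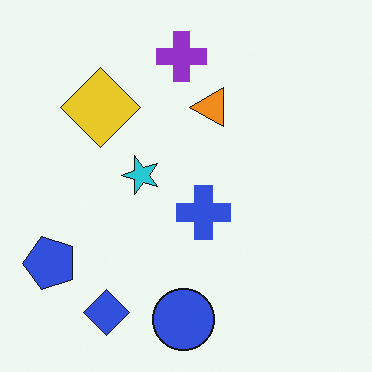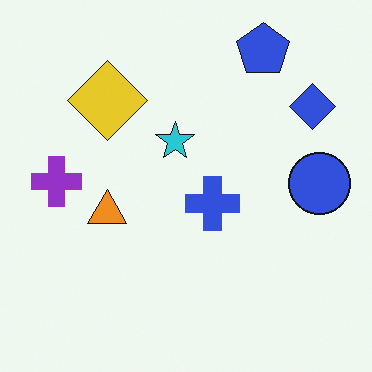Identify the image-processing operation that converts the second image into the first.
The transformation is: transposed (reflected across the top-left ↔ bottom-right diagonal).

Shapes have swapped their row and column positions — what was in the top-right is now in the bottom-left — a diagonal reflection.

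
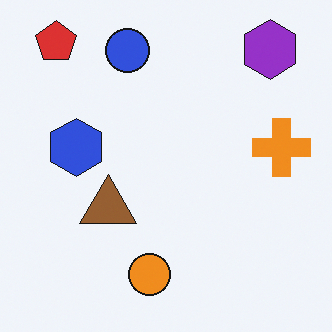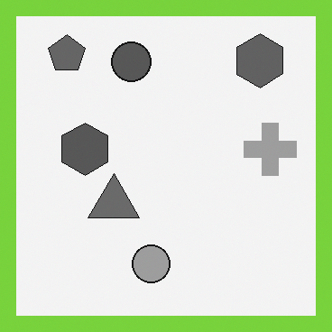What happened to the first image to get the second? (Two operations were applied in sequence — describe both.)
Converted to grayscale, then framed with a lime border.

All color is removed — every shape is now a shade of grey. A solid lime frame runs around the edge of the second image, with the content slightly shrunk inside it.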